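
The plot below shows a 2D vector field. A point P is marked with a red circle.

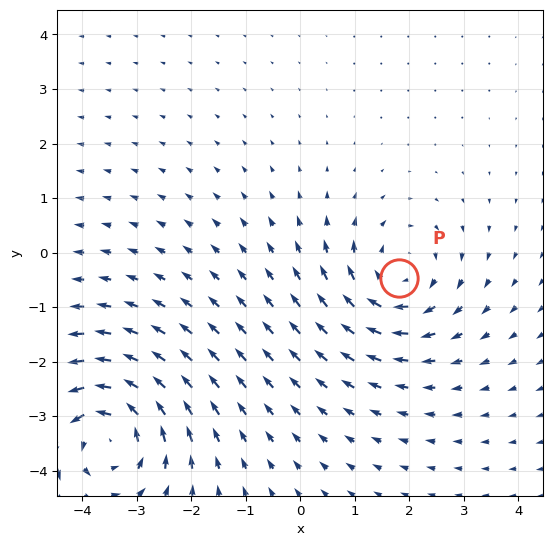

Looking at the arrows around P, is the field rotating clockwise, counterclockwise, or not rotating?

clockwise

Near P at (1.8, -0.5) the arrows circulate clockwise. The curl (z-component) there is about -4; negative curl means clockwise rotation.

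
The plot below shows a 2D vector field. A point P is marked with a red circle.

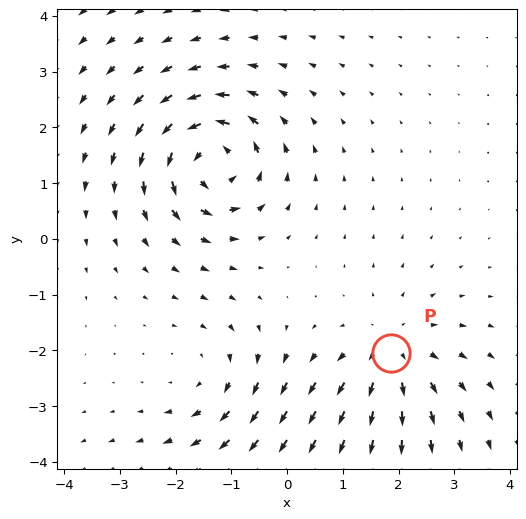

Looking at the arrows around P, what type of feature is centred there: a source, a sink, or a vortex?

source

At P (1.9, -2.1) the arrows spread outward. Divergence about +4, curl ≈0 — positive divergence with near-zero curl is a source.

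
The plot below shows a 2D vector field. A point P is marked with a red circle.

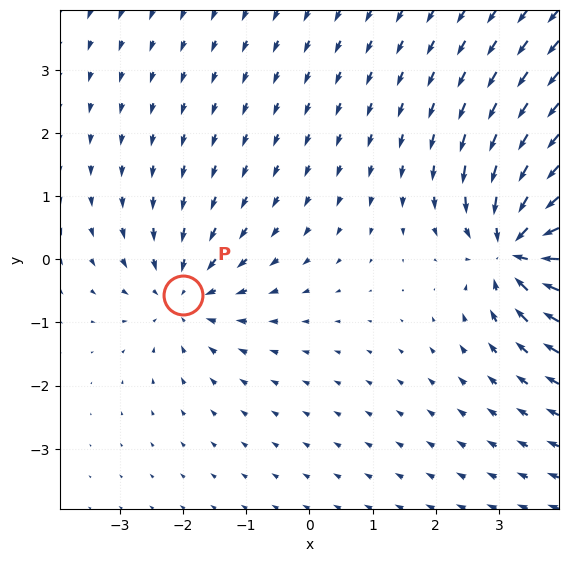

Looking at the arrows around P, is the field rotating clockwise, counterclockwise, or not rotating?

Near P at (-2.0, -0.6) the arrows show no circulation. The curl there is ≈0.

not rotating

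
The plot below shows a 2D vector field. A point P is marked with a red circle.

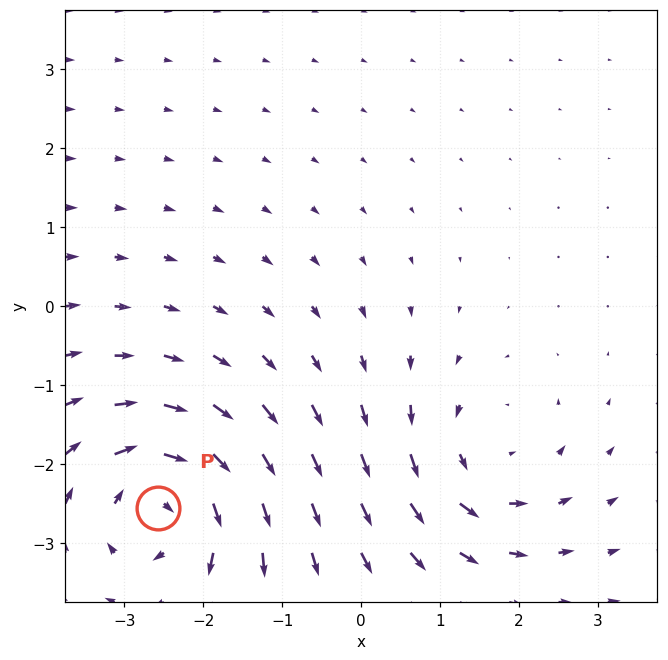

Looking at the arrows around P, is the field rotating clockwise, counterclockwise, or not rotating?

clockwise

Near P at (-2.6, -2.6) the arrows circulate clockwise. The curl (z-component) there is about -5; negative curl means clockwise rotation.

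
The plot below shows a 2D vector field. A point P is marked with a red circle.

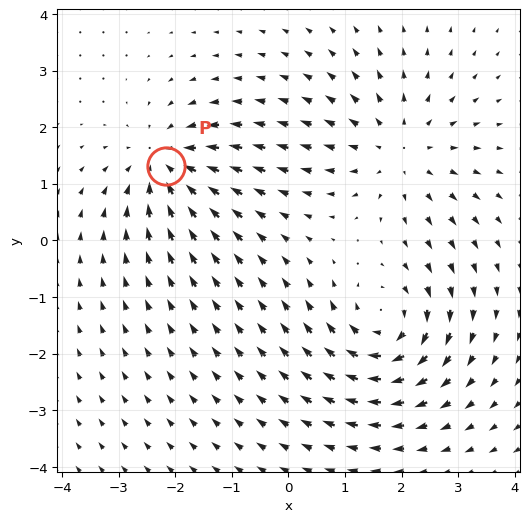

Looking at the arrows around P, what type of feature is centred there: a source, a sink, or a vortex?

At P (-2.2, 1.3) the arrows converge inward. Divergence about -4, curl ≈0 — negative divergence with near-zero curl is a sink.

sink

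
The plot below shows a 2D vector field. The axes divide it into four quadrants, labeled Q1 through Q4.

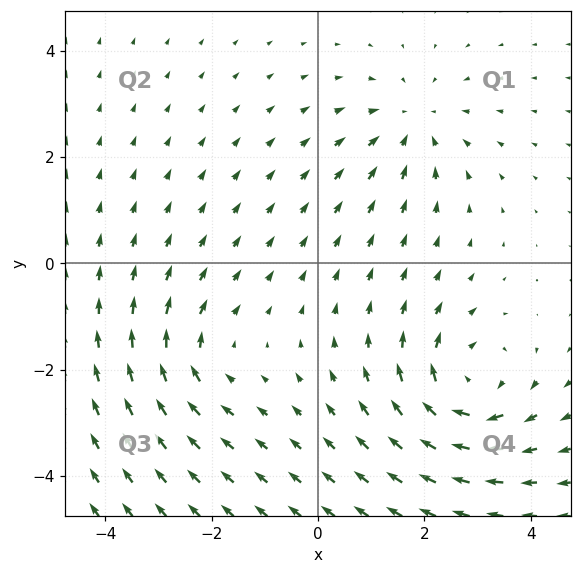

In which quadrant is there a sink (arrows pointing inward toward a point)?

Q1

The sink sits at approximately (1.8, 2.6), which lies in quadrant Q1. The divergence there is about -3, negative as expected for a sink.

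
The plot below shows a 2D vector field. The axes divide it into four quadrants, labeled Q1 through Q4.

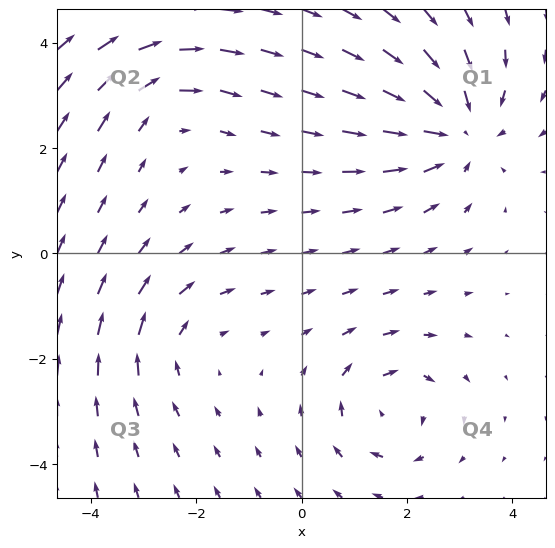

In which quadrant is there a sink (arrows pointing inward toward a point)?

The sink sits at approximately (2.9, 2.4), which lies in quadrant Q1. The divergence there is about -4, negative as expected for a sink.

Q1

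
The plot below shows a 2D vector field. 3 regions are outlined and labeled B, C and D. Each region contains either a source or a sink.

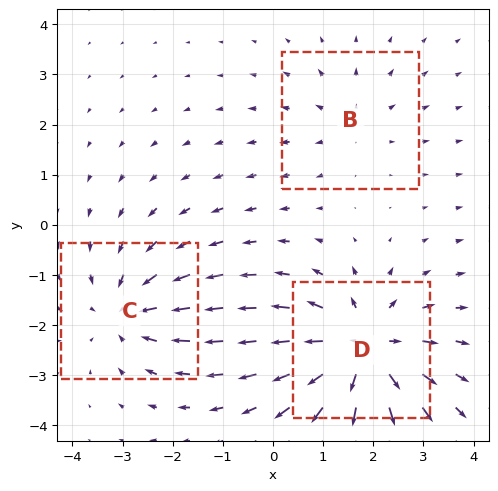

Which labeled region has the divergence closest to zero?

Divergence at each region's feature centre — B: about +2, C: about -3, D: about +5. Region B is closest to zero.

B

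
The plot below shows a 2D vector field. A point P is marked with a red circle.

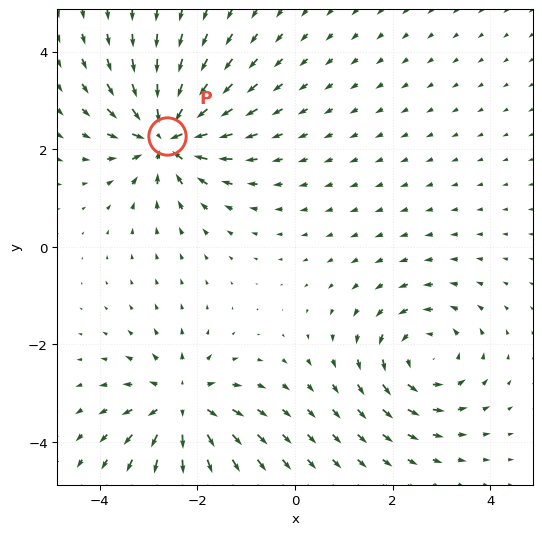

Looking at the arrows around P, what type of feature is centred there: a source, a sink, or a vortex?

sink

At P (-2.6, 2.3) the arrows converge inward. Divergence about -7, curl ≈0 — negative divergence with near-zero curl is a sink.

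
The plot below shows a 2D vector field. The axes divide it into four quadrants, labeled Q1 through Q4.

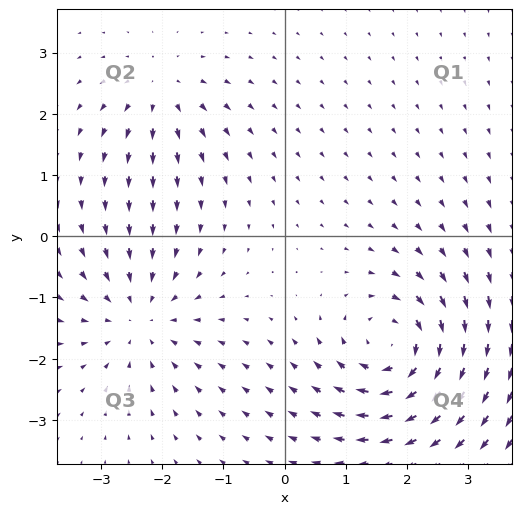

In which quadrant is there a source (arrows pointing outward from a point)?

The source sits at approximately (-2.0, 2.4), which lies in quadrant Q2. The divergence there is about +3, positive as expected for a source.

Q2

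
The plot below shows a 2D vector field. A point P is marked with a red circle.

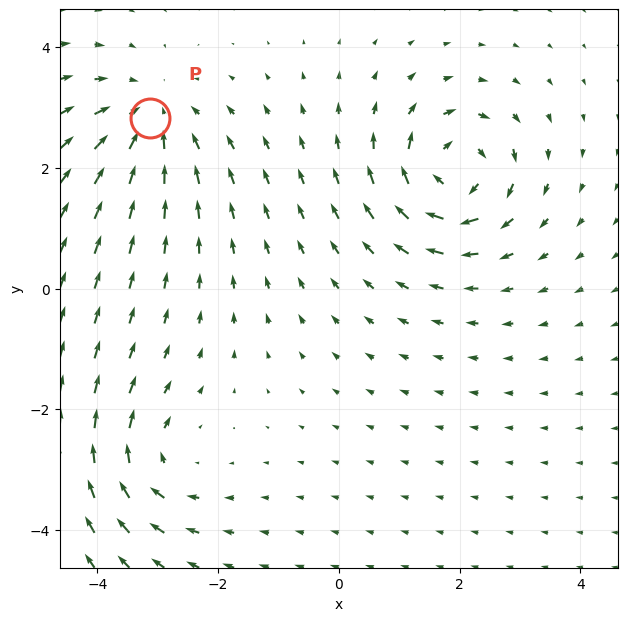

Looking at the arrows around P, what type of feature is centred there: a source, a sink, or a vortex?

At P (-3.1, 2.8) the arrows converge inward. Divergence about -4, curl ≈0 — negative divergence with near-zero curl is a sink.

sink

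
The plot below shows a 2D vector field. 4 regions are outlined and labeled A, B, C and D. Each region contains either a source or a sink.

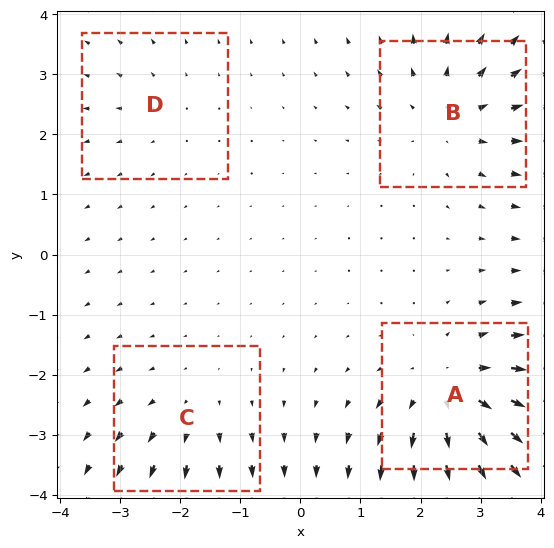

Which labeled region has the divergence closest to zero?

D

Divergence at each region's feature centre — A: about +6, B: about +4, C: about +3, D: about +2. Region D is closest to zero.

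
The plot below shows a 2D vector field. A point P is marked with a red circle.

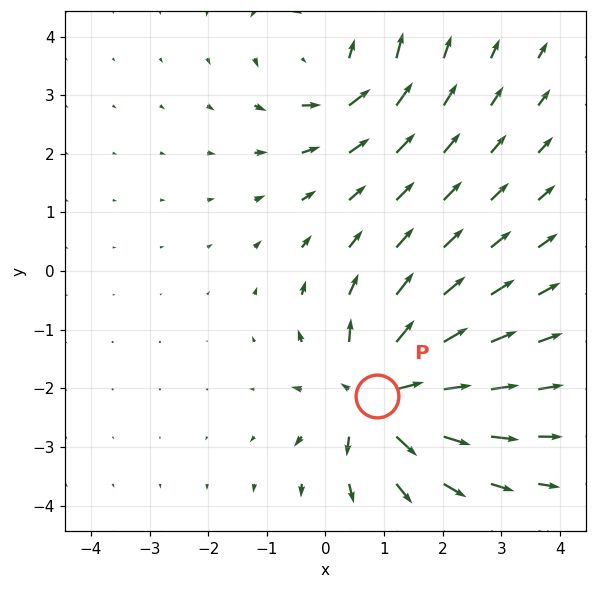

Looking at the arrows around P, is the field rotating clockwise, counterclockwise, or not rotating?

not rotating

Near P at (0.9, -2.1) the arrows show no circulation. The curl there is ≈0.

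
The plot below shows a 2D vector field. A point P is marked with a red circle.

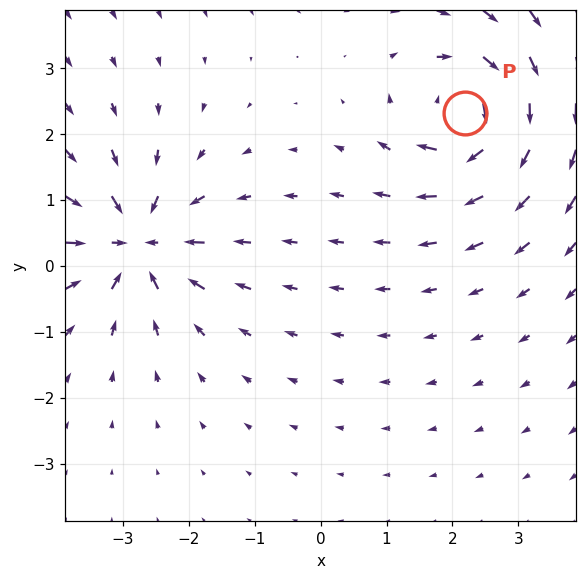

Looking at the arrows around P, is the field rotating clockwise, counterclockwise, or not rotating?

Near P at (2.2, 2.3) the arrows circulate clockwise. The curl (z-component) there is about -6; negative curl means clockwise rotation.

clockwise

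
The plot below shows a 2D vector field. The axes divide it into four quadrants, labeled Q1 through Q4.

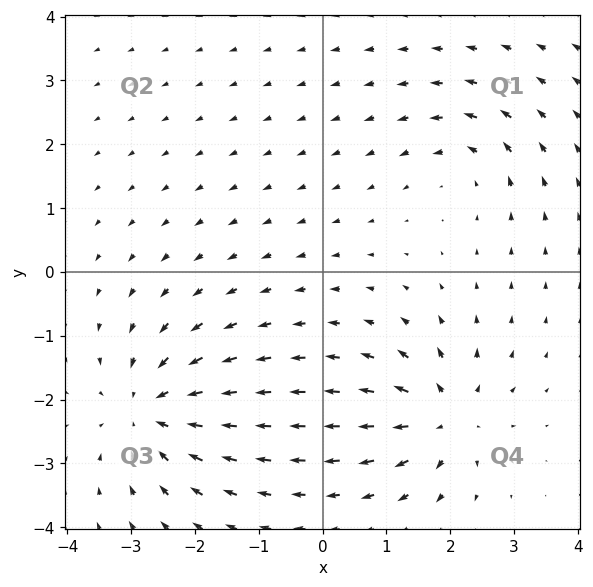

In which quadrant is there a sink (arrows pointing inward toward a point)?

Q3

The sink sits at approximately (-2.7, -2.2), which lies in quadrant Q3. The divergence there is about -5, negative as expected for a sink.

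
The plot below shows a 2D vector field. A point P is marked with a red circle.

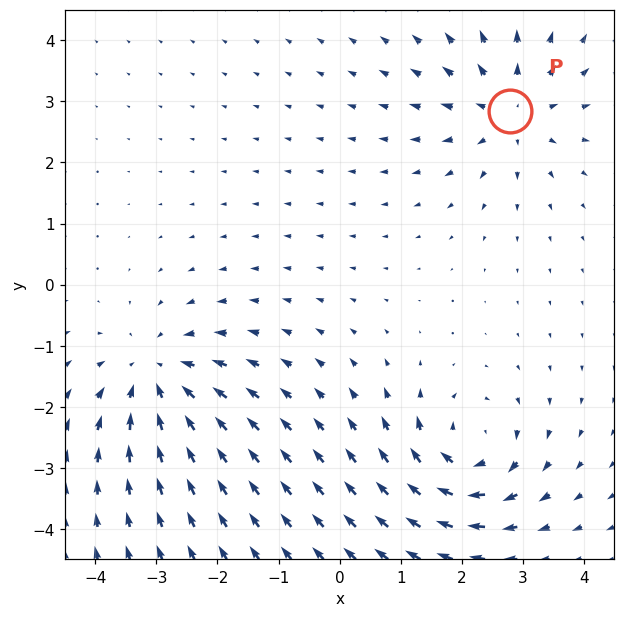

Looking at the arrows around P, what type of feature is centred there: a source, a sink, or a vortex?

source

At P (2.8, 2.8) the arrows spread outward. Divergence about +5, curl ≈0 — positive divergence with near-zero curl is a source.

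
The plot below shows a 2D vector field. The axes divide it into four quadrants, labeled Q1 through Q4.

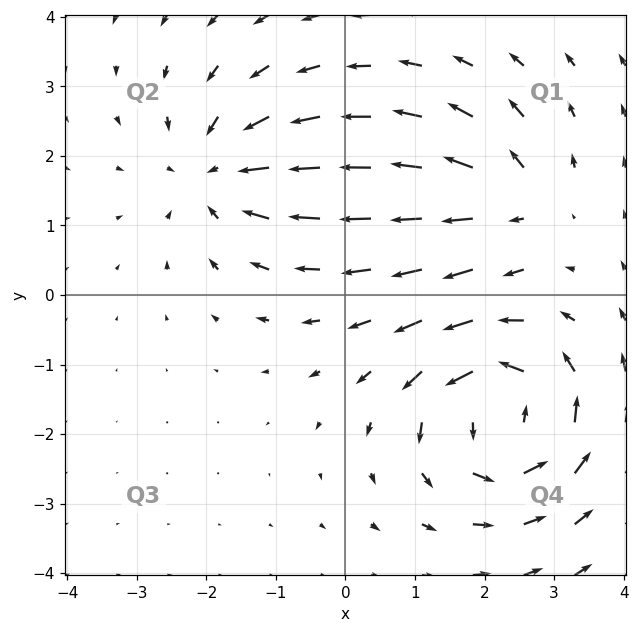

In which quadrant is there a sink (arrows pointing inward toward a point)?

Q2

The sink sits at approximately (-1.8, 1.8), which lies in quadrant Q2. The divergence there is about -4, negative as expected for a sink.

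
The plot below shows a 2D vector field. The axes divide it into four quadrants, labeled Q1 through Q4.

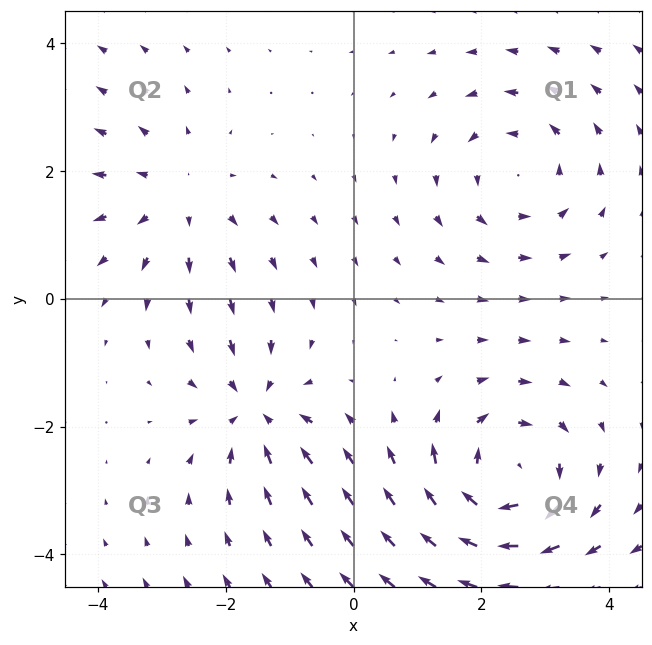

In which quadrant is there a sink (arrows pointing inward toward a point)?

The sink sits at approximately (-1.5, -1.8), which lies in quadrant Q3. The divergence there is about -4, negative as expected for a sink.

Q3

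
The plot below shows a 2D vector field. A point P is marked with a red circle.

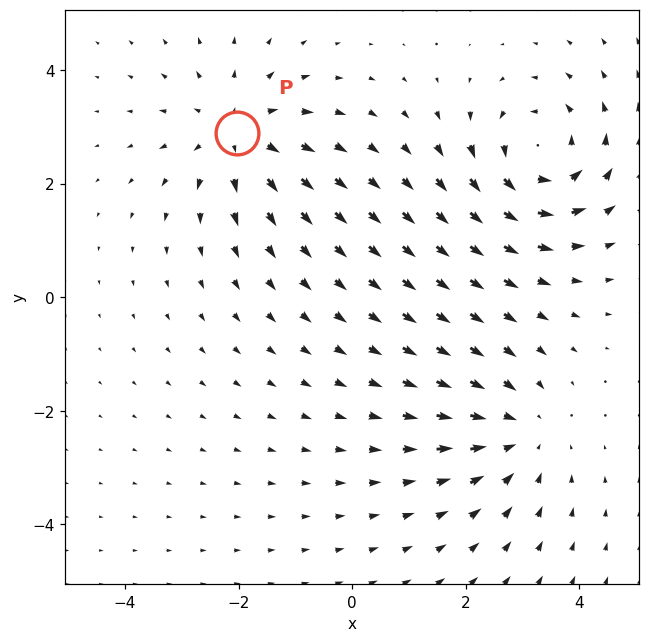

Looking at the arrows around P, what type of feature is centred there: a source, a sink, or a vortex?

At P (-2.0, 2.9) the arrows spread outward. Divergence about +4, curl ≈0 — positive divergence with near-zero curl is a source.

source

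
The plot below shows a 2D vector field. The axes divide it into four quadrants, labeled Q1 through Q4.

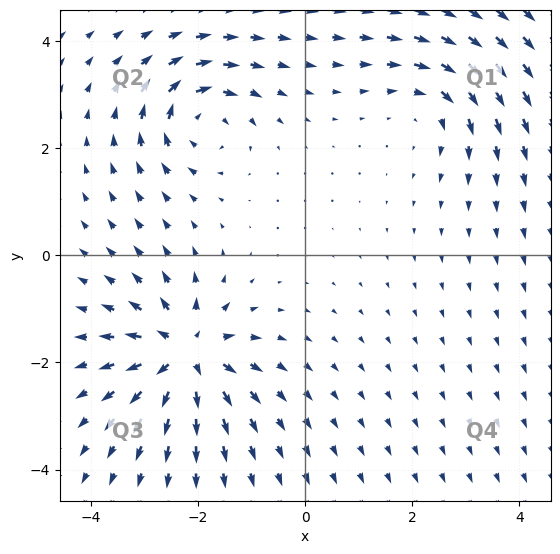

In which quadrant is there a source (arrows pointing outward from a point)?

The source sits at approximately (-2.2, -1.8), which lies in quadrant Q3. The divergence there is about +6, positive as expected for a source.

Q3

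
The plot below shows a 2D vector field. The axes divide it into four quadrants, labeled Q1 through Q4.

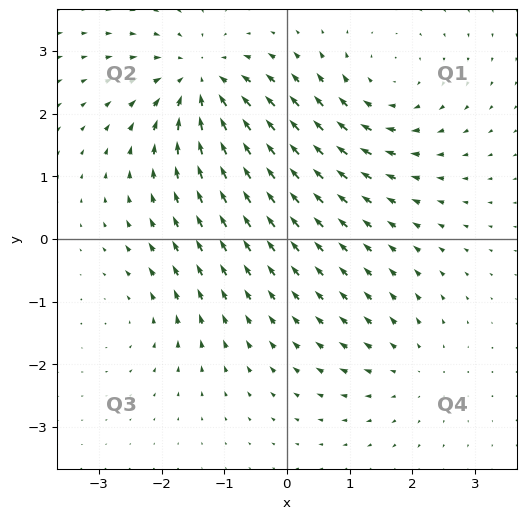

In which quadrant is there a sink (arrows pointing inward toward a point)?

Q2

The sink sits at approximately (-1.4, 2.5), which lies in quadrant Q2. The divergence there is about -6, negative as expected for a sink.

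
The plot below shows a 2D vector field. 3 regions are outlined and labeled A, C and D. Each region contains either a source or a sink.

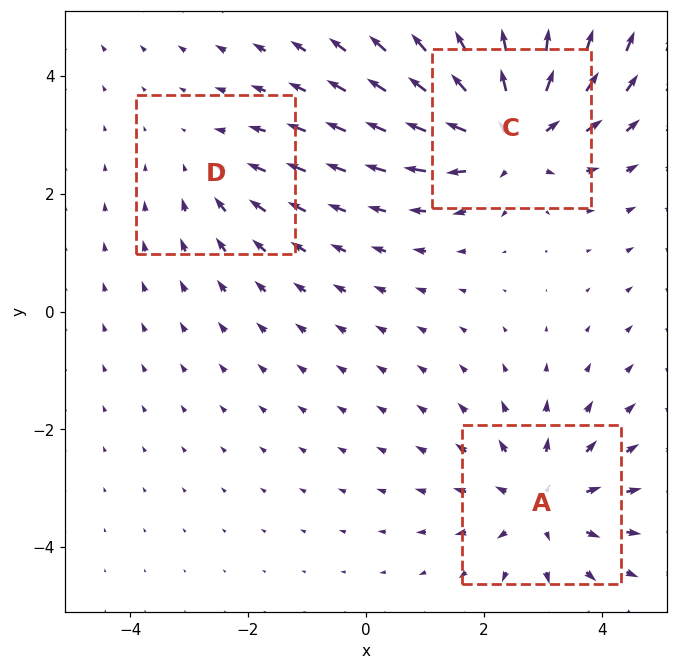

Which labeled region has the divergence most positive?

Divergence at each region's feature centre — A: about +3, C: about +5, D: about -2. Region C is most positive.

C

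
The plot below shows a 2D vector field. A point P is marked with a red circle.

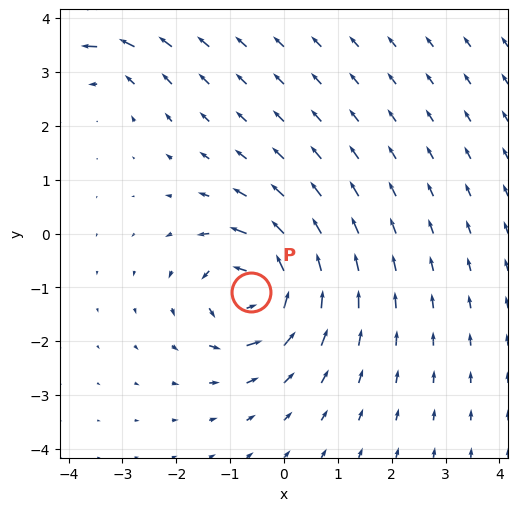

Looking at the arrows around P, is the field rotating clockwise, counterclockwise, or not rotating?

counterclockwise

Near P at (-0.6, -1.1) the arrows circulate counterclockwise. The curl (z-component) there is about +6; positive curl means counterclockwise rotation.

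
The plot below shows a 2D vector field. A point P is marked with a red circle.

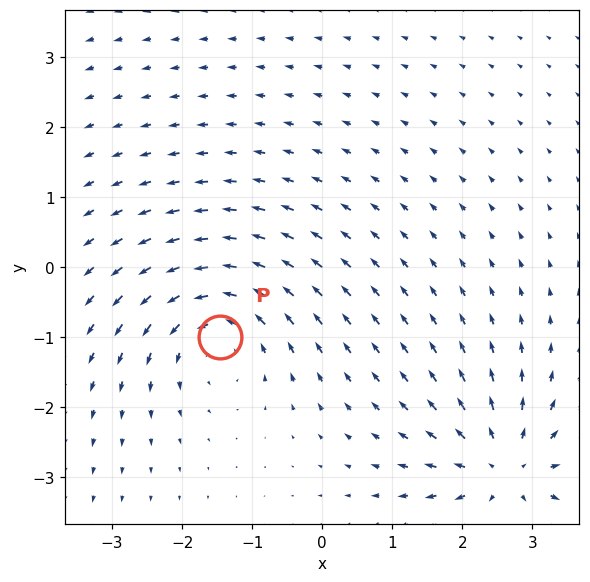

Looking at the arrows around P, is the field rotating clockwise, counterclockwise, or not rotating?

counterclockwise

Near P at (-1.5, -1.0) the arrows circulate counterclockwise. The curl (z-component) there is about +4; positive curl means counterclockwise rotation.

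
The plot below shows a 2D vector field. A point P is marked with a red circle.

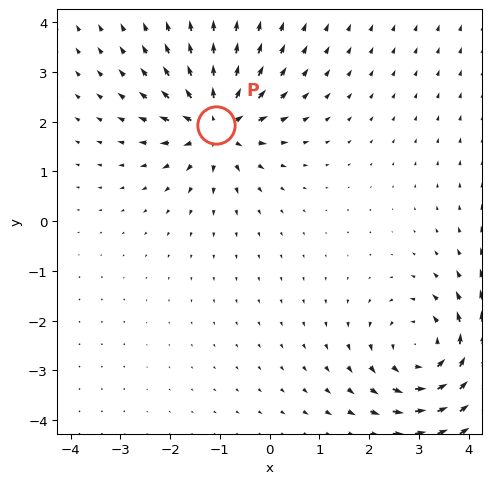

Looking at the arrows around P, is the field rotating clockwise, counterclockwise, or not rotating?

not rotating

Near P at (-1.1, 1.9) the arrows show no circulation. The curl there is ≈0.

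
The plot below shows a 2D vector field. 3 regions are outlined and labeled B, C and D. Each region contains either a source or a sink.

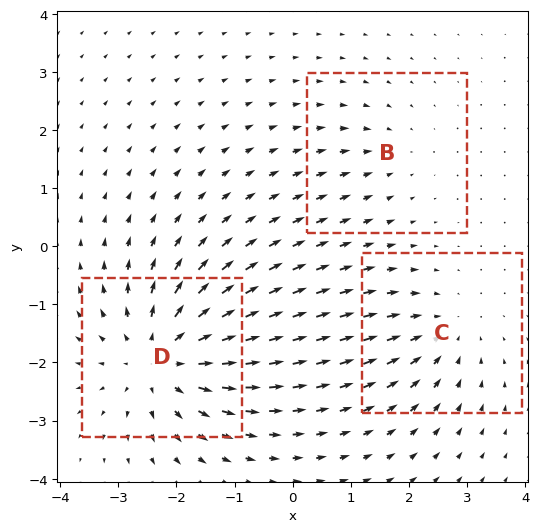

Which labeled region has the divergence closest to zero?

Divergence at each region's feature centre — B: about -2, C: about -3, D: about +5. Region B is closest to zero.

B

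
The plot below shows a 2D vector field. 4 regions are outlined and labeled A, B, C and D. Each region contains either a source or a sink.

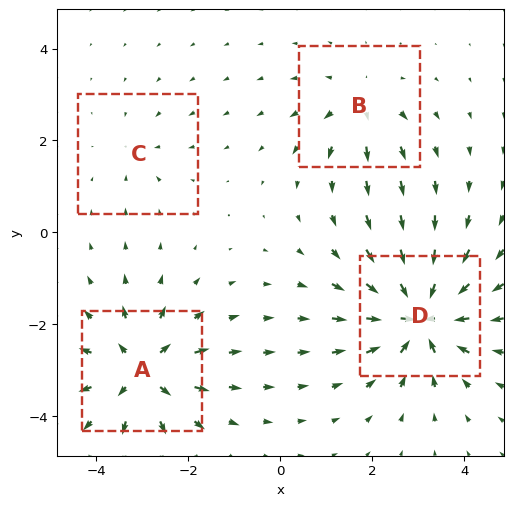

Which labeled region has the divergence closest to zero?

C

Divergence at each region's feature centre — A: about +6, B: about +4, C: about -2, D: about -8. Region C is closest to zero.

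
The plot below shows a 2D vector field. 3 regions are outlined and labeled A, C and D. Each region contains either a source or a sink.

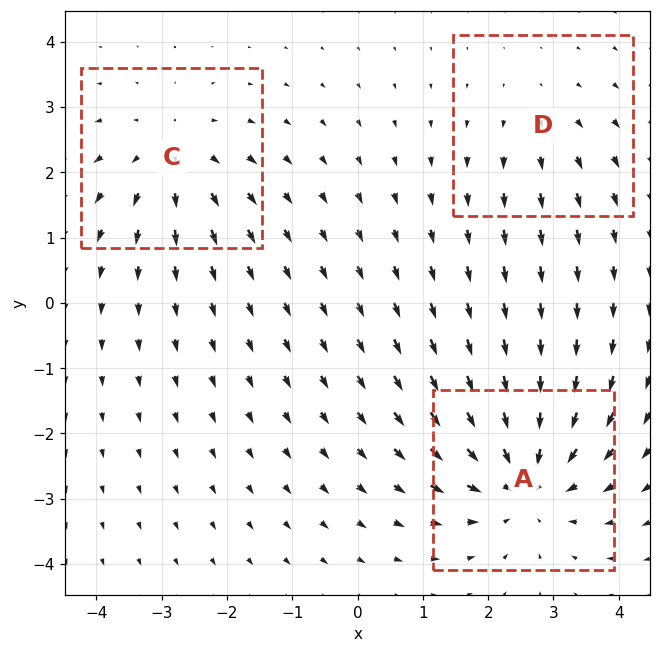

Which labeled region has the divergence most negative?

Divergence at each region's feature centre — A: about -4, C: about +3, D: about +2. Region A is most negative.

A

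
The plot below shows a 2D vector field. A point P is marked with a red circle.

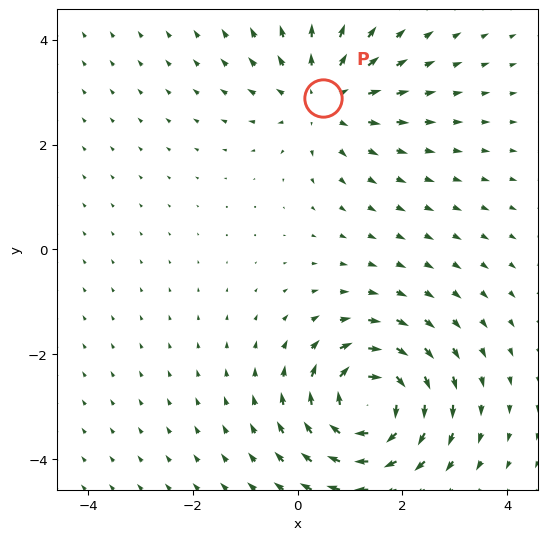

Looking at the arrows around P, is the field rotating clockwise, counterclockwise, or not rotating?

not rotating

Near P at (0.5, 2.9) the arrows show no circulation. The curl there is ≈0.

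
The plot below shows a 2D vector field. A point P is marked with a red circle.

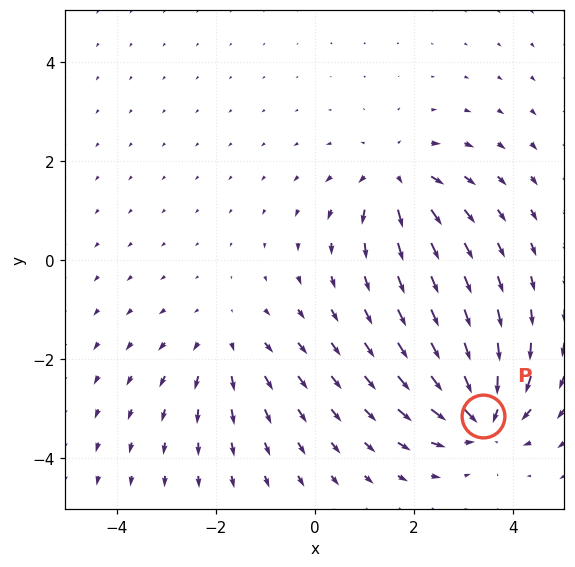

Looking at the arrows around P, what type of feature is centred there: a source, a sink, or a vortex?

sink

At P (3.4, -3.2) the arrows converge inward. Divergence about -6, curl ≈0 — negative divergence with near-zero curl is a sink.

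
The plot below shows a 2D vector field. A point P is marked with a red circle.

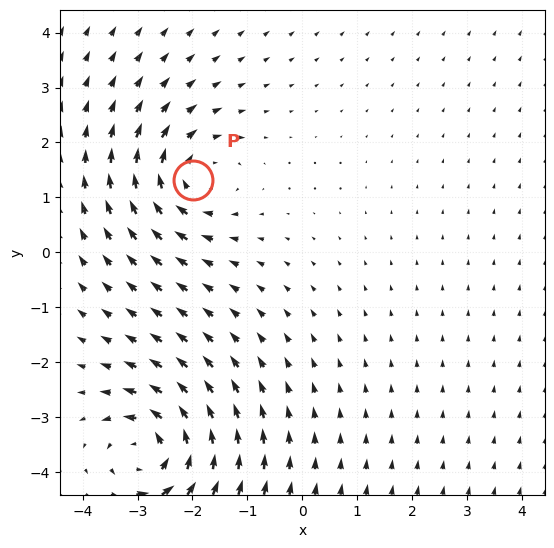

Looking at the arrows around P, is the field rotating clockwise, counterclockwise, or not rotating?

Near P at (-2.0, 1.3) the arrows circulate clockwise. The curl (z-component) there is about -4; negative curl means clockwise rotation.

clockwise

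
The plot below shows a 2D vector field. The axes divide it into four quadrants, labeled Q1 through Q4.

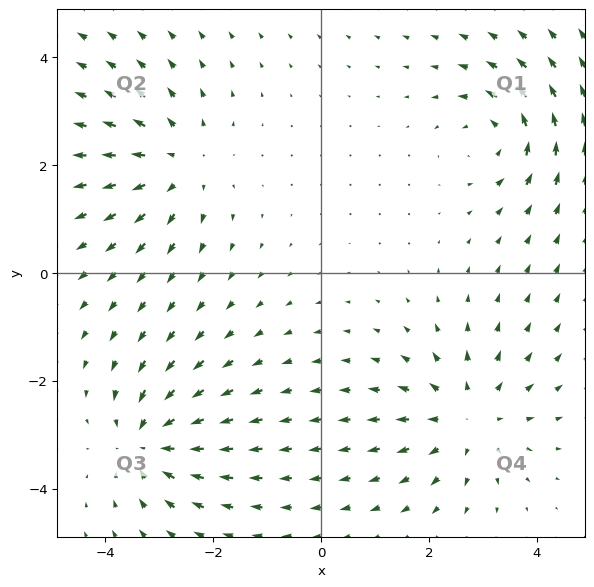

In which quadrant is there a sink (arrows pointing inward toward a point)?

Q3

The sink sits at approximately (-3.2, -3.1), which lies in quadrant Q3. The divergence there is about -5, negative as expected for a sink.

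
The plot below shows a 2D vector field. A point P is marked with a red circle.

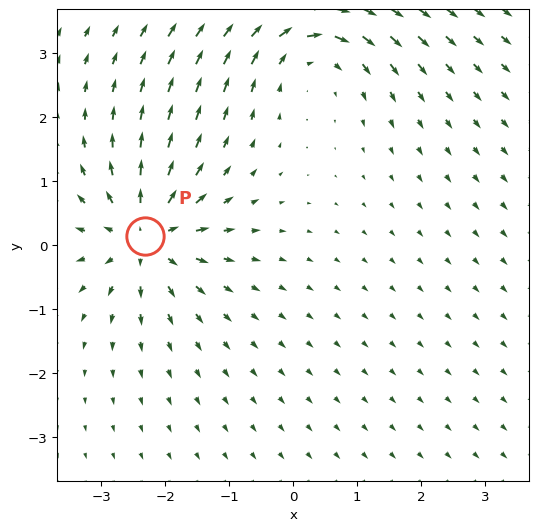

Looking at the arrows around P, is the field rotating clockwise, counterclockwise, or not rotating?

not rotating

Near P at (-2.3, 0.1) the arrows show no circulation. The curl there is ≈0.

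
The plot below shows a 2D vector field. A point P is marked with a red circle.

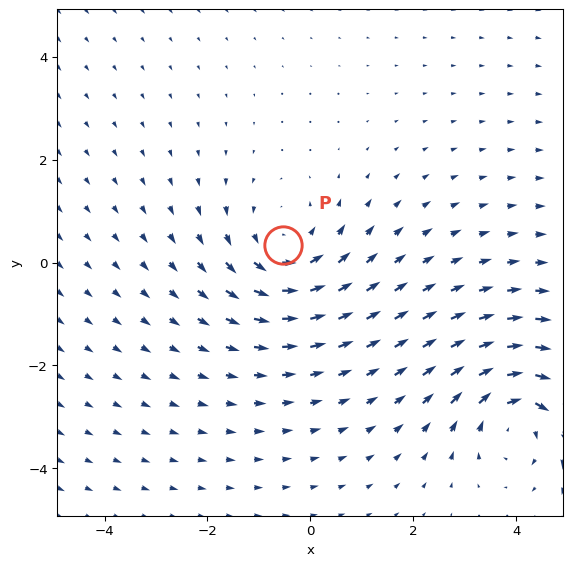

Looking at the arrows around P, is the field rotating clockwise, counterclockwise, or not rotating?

counterclockwise

Near P at (-0.5, 0.3) the arrows circulate counterclockwise. The curl (z-component) there is about +3; positive curl means counterclockwise rotation.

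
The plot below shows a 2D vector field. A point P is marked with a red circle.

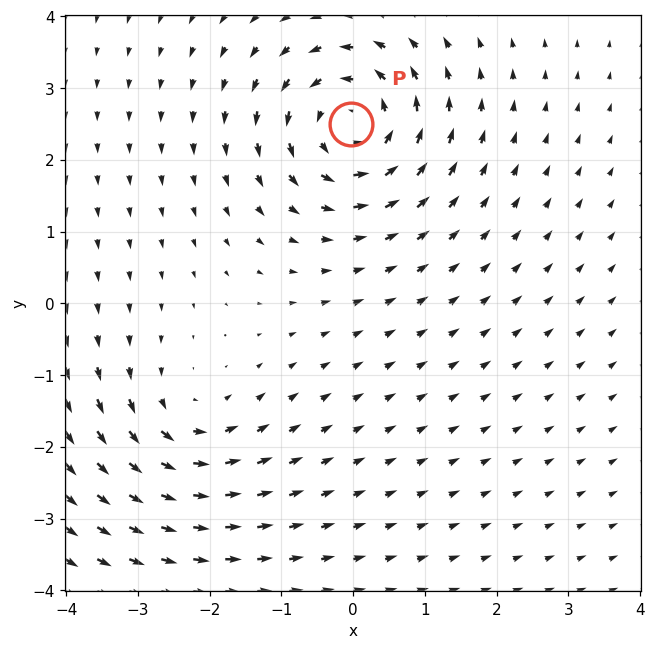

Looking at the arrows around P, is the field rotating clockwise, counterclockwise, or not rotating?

Near P at (-0.0, 2.5) the arrows circulate counterclockwise. The curl (z-component) there is about +5; positive curl means counterclockwise rotation.

counterclockwise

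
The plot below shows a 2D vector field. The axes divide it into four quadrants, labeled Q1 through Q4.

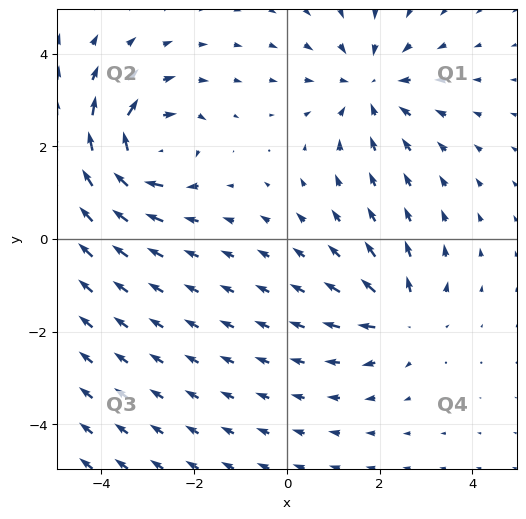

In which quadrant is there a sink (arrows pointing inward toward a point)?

Q1

The sink sits at approximately (1.8, 3.3), which lies in quadrant Q1. The divergence there is about -3, negative as expected for a sink.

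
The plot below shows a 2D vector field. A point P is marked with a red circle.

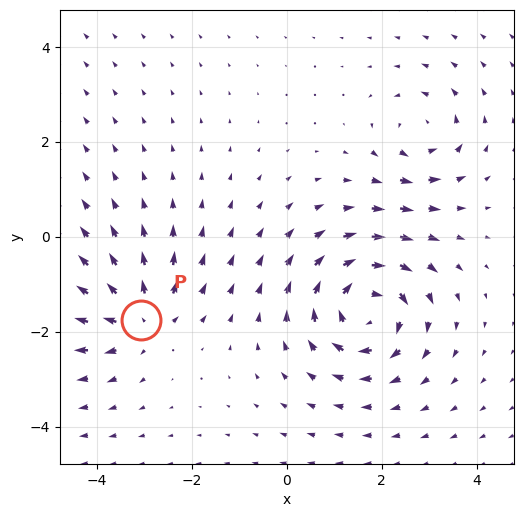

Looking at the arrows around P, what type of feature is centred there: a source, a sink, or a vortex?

At P (-3.1, -1.7) the arrows spread outward. Divergence about +5, curl ≈0 — positive divergence with near-zero curl is a source.

source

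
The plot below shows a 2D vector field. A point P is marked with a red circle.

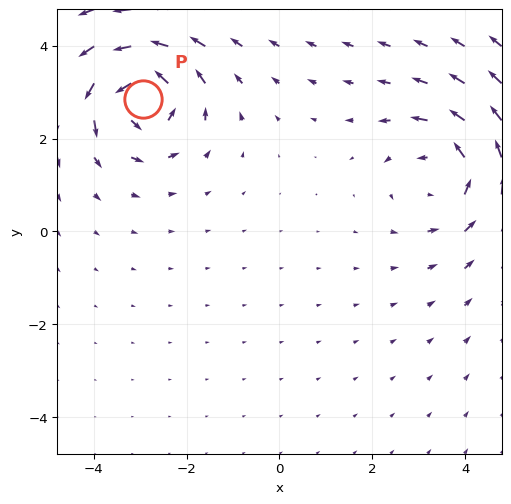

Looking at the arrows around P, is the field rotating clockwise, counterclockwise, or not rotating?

Near P at (-2.9, 2.9) the arrows circulate counterclockwise. The curl (z-component) there is about +7; positive curl means counterclockwise rotation.

counterclockwise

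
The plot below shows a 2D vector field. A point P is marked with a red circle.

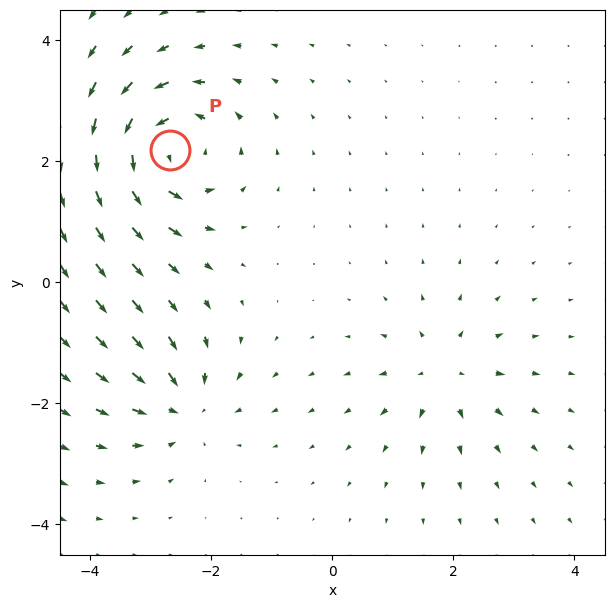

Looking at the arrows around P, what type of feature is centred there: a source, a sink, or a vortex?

At P (-2.7, 2.2) the arrows circulate counterclockwise. Divergence ≈0, curl about +6 — near-zero divergence with nonzero curl is a vortex.

vortex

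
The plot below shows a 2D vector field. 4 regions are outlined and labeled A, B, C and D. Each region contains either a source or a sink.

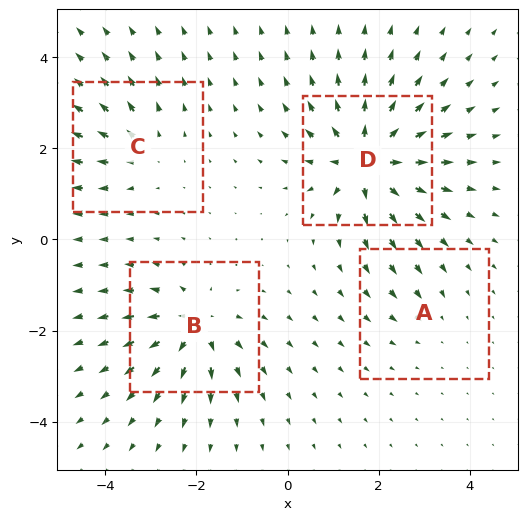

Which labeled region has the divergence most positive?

D

Divergence at each region's feature centre — A: about -2, B: about +6, C: about +4, D: about +9. Region D is most positive.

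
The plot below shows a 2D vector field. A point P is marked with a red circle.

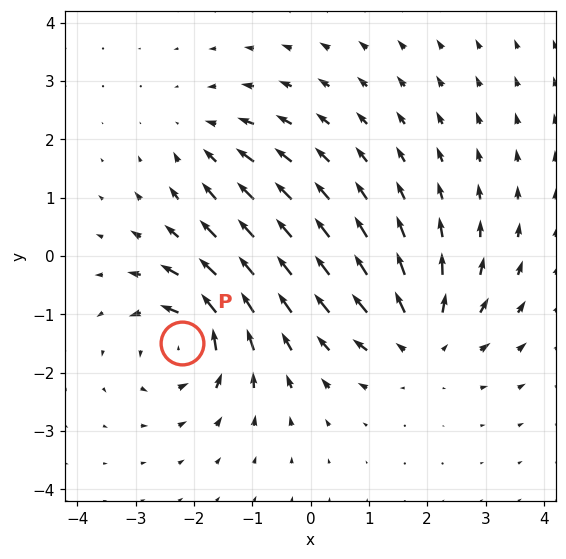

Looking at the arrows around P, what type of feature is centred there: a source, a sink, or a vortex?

vortex

At P (-2.2, -1.5) the arrows circulate counterclockwise. Divergence ≈0, curl about +6 — near-zero divergence with nonzero curl is a vortex.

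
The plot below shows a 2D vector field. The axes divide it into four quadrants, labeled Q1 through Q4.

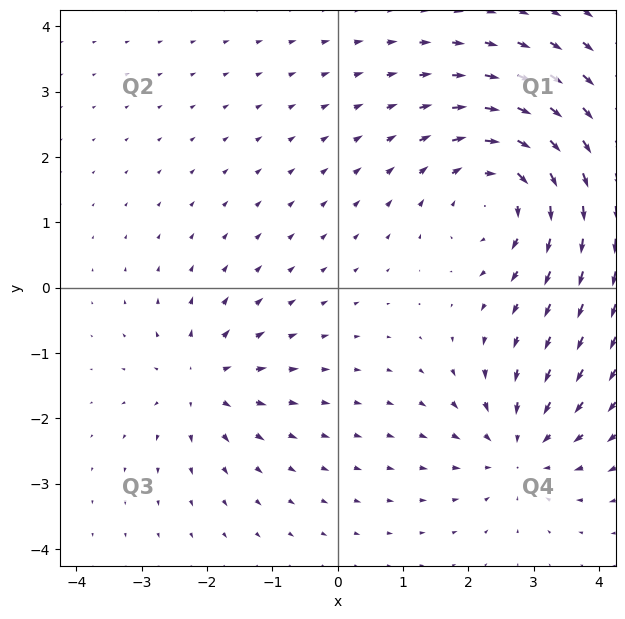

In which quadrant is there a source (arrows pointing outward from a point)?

Q3

The source sits at approximately (-2.1, -1.4), which lies in quadrant Q3. The divergence there is about +3, positive as expected for a source.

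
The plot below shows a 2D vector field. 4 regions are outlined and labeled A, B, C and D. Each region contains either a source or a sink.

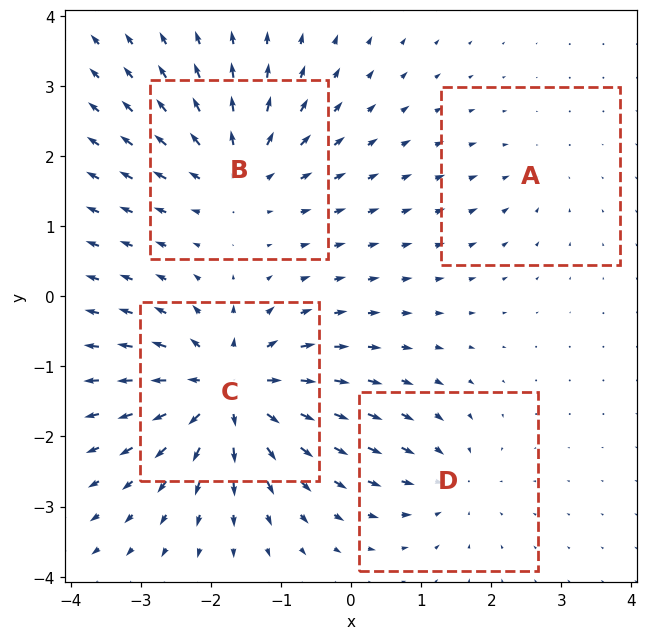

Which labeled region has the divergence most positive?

C

Divergence at each region's feature centre — A: about -2, B: about +6, C: about +8, D: about -4. Region C is most positive.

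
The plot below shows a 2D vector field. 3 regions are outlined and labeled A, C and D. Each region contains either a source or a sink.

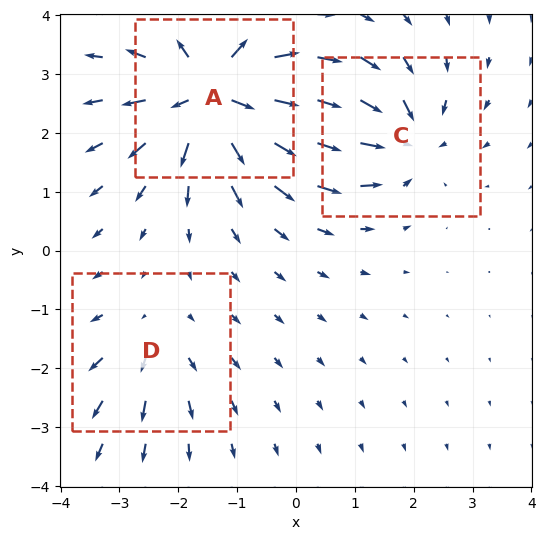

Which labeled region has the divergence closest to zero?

D

Divergence at each region's feature centre — A: about +6, C: about -4, D: about +2. Region D is closest to zero.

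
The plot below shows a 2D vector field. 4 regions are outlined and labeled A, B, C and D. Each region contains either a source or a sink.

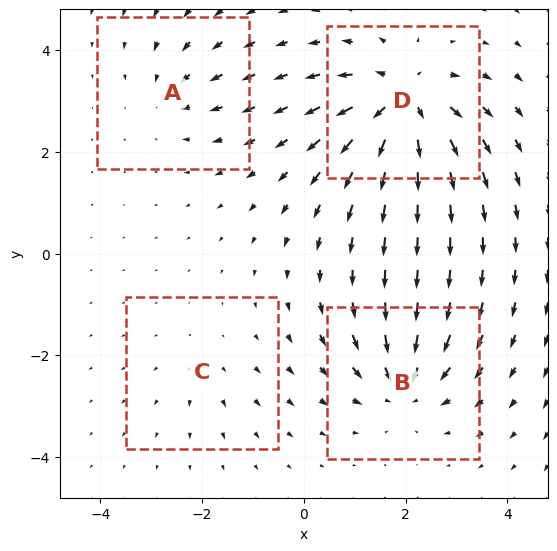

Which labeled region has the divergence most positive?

Divergence at each region's feature centre — A: about -3, B: about -6, C: about +2, D: about +8. Region D is most positive.

D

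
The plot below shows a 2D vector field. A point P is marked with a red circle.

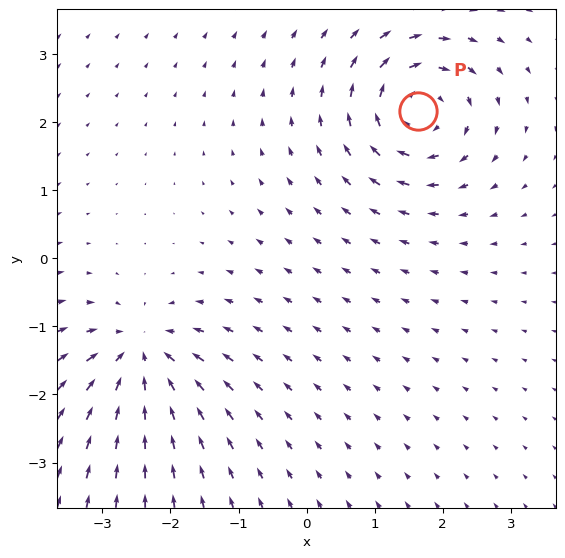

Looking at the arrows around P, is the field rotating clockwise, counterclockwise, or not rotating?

Near P at (1.6, 2.2) the arrows circulate clockwise. The curl (z-component) there is about -6; negative curl means clockwise rotation.

clockwise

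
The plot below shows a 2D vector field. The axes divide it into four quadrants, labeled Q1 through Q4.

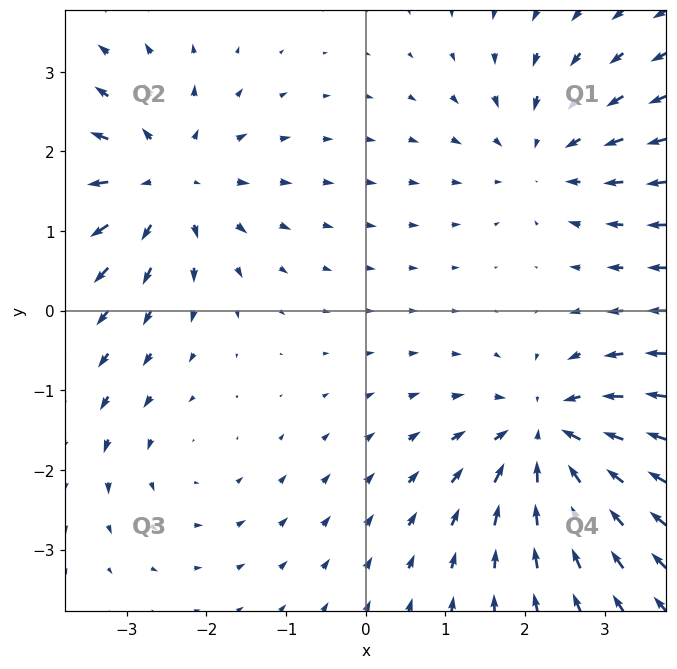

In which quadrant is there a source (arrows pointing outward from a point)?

Q2

The source sits at approximately (-2.5, 1.6), which lies in quadrant Q2. The divergence there is about +5, positive as expected for a source.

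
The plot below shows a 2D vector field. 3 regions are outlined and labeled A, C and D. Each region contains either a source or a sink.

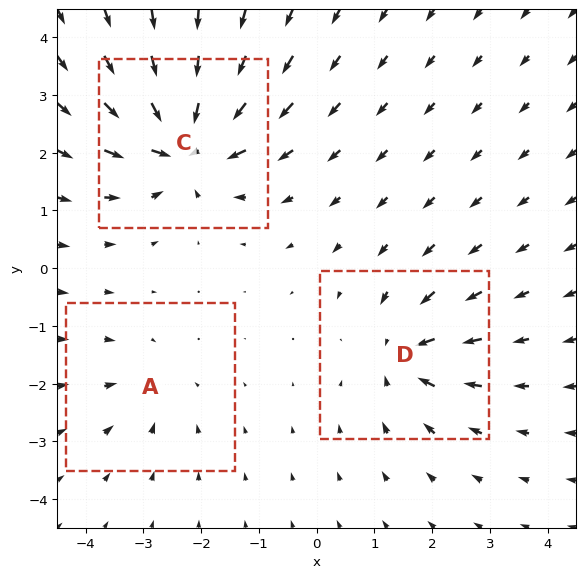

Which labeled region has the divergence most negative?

C

Divergence at each region's feature centre — A: about -3, C: about -7, D: about -4. Region C is most negative.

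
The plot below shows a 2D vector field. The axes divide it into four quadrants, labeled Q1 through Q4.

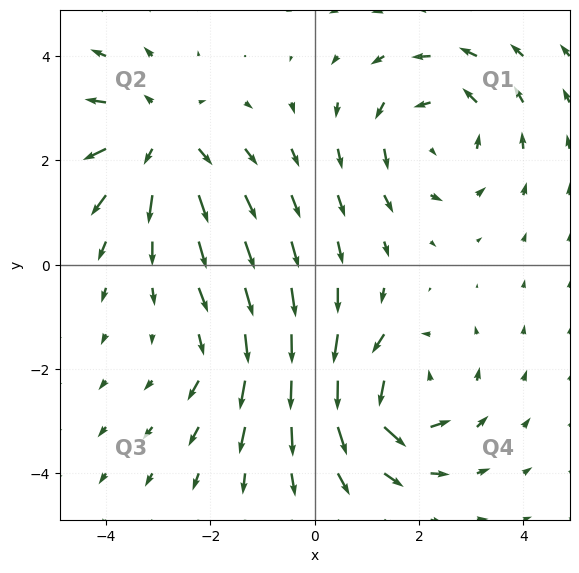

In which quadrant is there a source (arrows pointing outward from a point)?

Q2

The source sits at approximately (-3.0, 2.4), which lies in quadrant Q2. The divergence there is about +4, positive as expected for a source.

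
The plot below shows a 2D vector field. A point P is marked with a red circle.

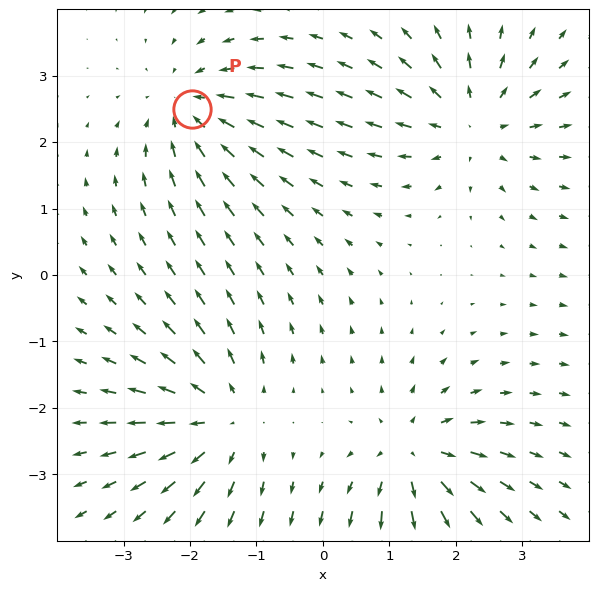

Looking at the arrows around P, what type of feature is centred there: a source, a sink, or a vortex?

sink

At P (-2.0, 2.5) the arrows converge inward. Divergence about -5, curl ≈0 — negative divergence with near-zero curl is a sink.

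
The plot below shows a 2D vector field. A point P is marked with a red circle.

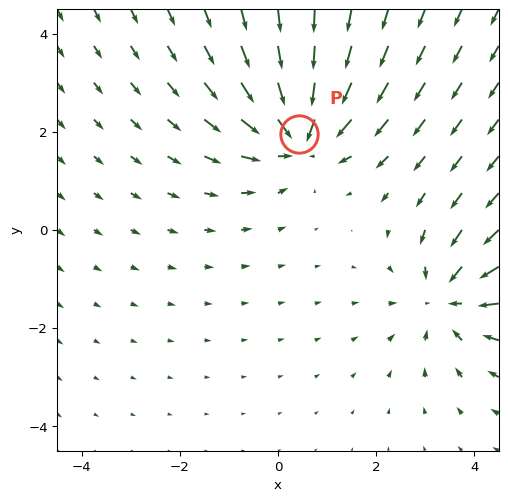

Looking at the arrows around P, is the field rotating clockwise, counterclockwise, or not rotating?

not rotating

Near P at (0.4, 2.0) the arrows show no circulation. The curl there is ≈0.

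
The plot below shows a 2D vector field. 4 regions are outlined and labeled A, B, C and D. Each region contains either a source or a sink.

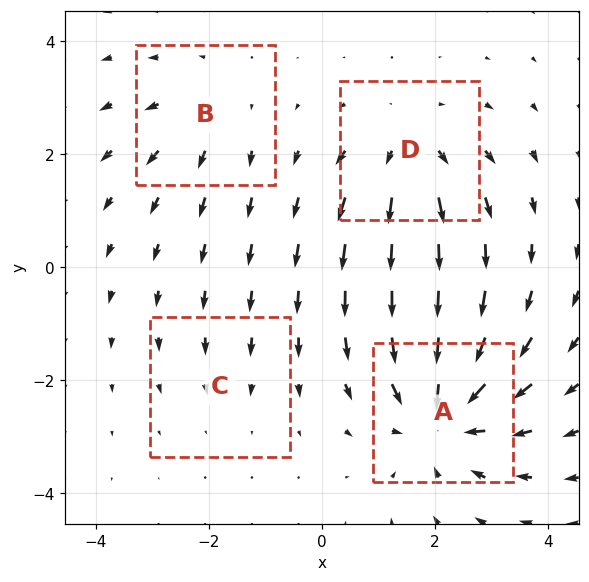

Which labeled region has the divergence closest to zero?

Divergence at each region's feature centre — A: about -6, B: about +3, C: about -2, D: about +4. Region C is closest to zero.

C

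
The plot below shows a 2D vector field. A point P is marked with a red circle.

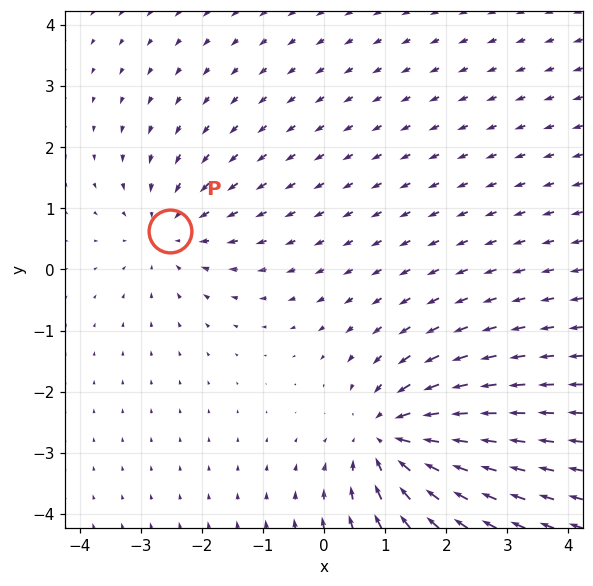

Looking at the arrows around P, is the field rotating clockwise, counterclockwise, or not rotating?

Near P at (-2.5, 0.6) the arrows show no circulation. The curl there is ≈0.

not rotating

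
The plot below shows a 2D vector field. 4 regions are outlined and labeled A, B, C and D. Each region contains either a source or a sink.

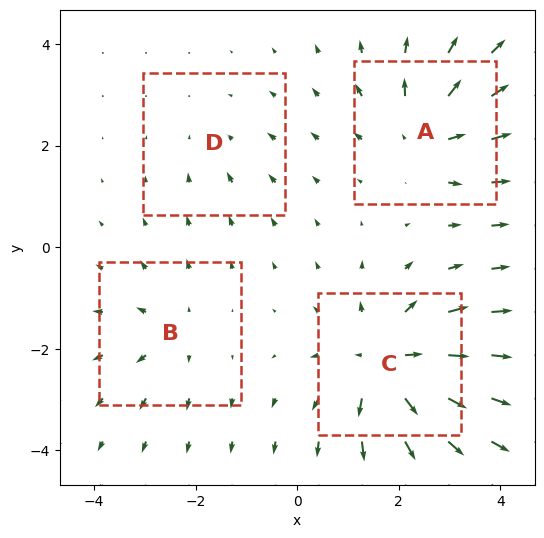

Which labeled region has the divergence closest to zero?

Divergence at each region's feature centre — A: about +5, B: about +3, C: about +7, D: about -2. Region D is closest to zero.

D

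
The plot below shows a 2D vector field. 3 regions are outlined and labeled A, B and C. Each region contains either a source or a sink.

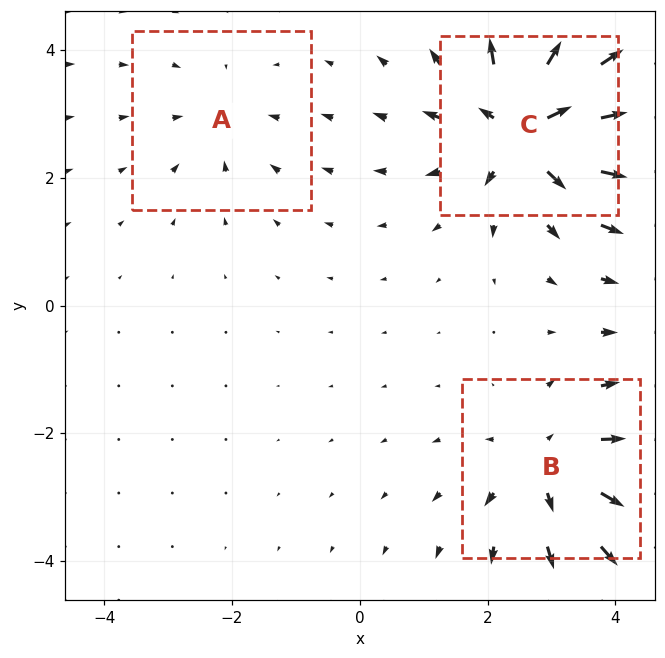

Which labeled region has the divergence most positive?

C

Divergence at each region's feature centre — A: about -2, B: about +4, C: about +5. Region C is most positive.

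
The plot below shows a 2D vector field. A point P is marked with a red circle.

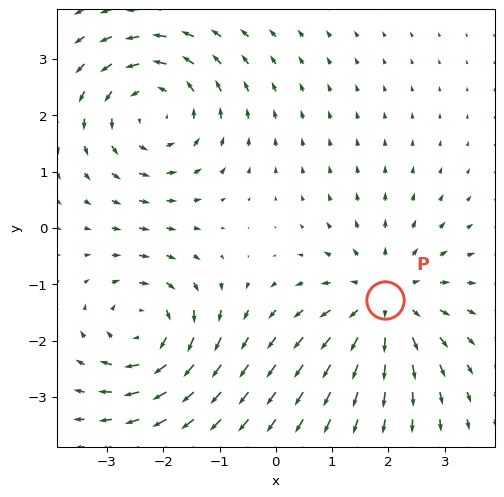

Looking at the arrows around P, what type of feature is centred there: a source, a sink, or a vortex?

source

At P (1.9, -1.3) the arrows spread outward. Divergence about +4, curl ≈0 — positive divergence with near-zero curl is a source.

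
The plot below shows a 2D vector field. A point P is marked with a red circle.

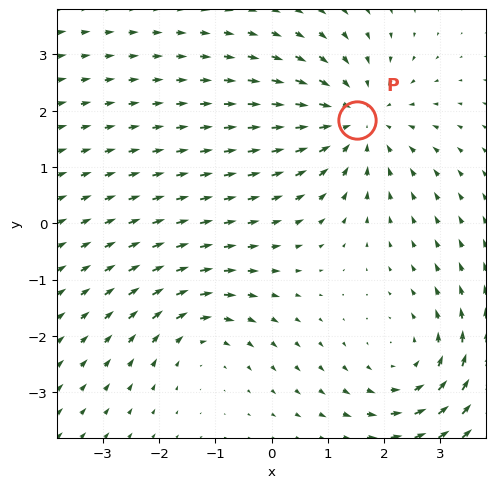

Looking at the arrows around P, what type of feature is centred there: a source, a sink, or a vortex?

sink

At P (1.5, 1.8) the arrows converge inward. Divergence about -4, curl ≈0 — negative divergence with near-zero curl is a sink.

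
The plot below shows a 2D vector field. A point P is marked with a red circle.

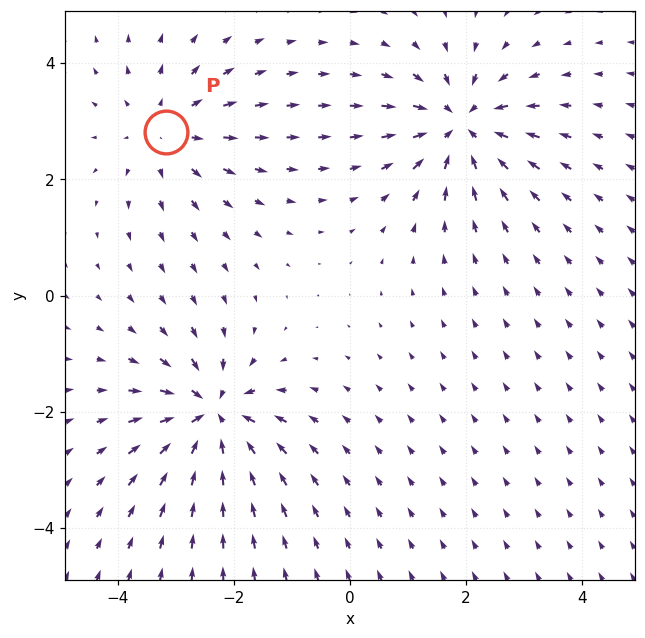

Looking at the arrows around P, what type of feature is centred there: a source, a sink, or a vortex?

source

At P (-3.2, 2.8) the arrows spread outward. Divergence about +4, curl ≈0 — positive divergence with near-zero curl is a source.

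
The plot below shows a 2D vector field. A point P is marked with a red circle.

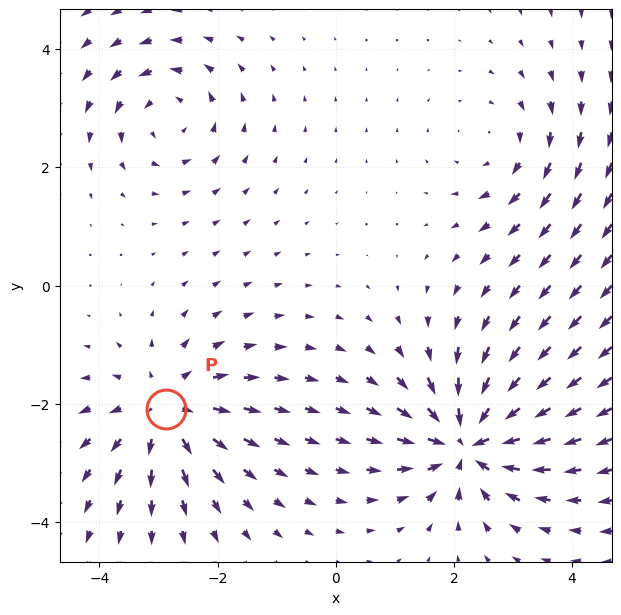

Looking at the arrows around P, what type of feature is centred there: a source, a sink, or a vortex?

source

At P (-2.9, -2.1) the arrows spread outward. Divergence about +4, curl ≈0 — positive divergence with near-zero curl is a source.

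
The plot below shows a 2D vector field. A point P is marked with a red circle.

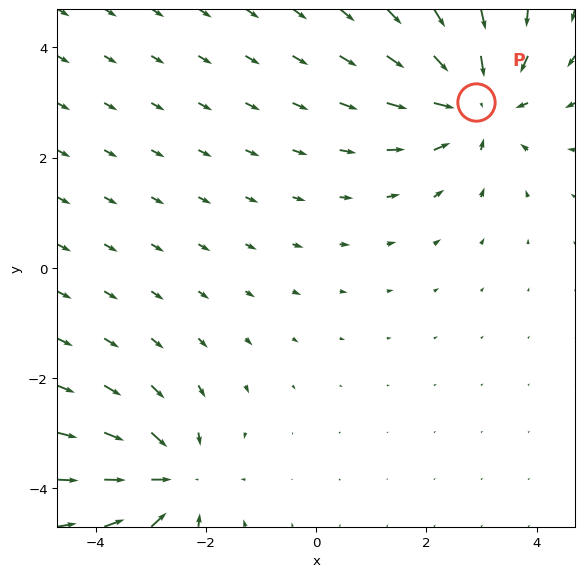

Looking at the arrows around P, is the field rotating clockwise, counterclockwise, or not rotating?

Near P at (2.9, 3.0) the arrows show no circulation. The curl there is ≈0.

not rotating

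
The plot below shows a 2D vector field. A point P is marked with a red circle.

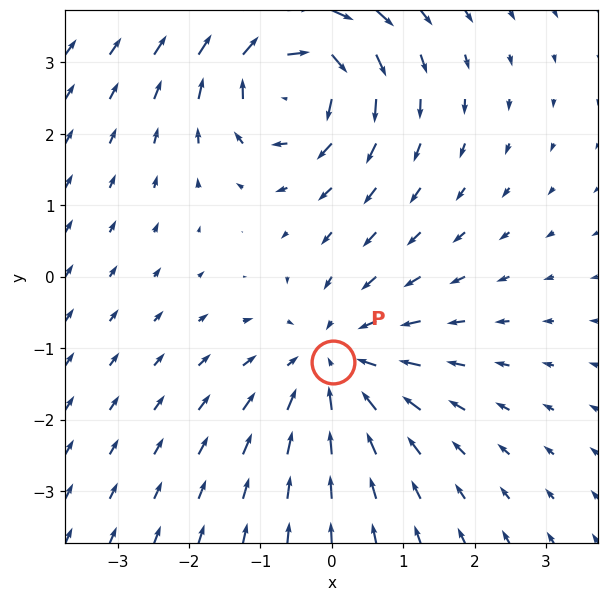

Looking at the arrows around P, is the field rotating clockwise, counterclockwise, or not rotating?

Near P at (0.0, -1.2) the arrows show no circulation. The curl there is ≈0.

not rotating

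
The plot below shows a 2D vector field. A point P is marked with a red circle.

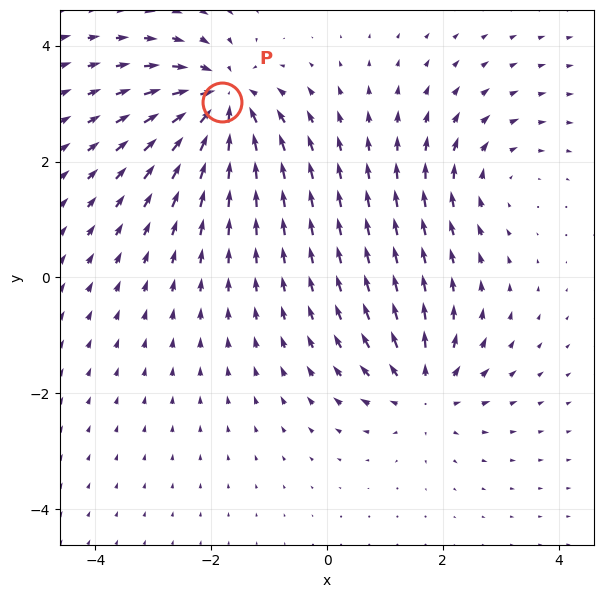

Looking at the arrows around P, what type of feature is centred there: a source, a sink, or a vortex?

At P (-1.8, 3.0) the arrows converge inward. Divergence about -6, curl ≈0 — negative divergence with near-zero curl is a sink.

sink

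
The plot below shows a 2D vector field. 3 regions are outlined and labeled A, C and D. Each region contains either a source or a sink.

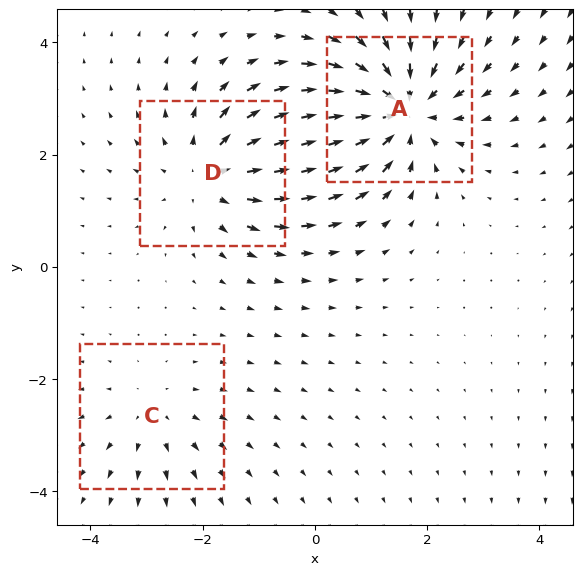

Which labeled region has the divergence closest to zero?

C

Divergence at each region's feature centre — A: about -5, C: about +2, D: about +3. Region C is closest to zero.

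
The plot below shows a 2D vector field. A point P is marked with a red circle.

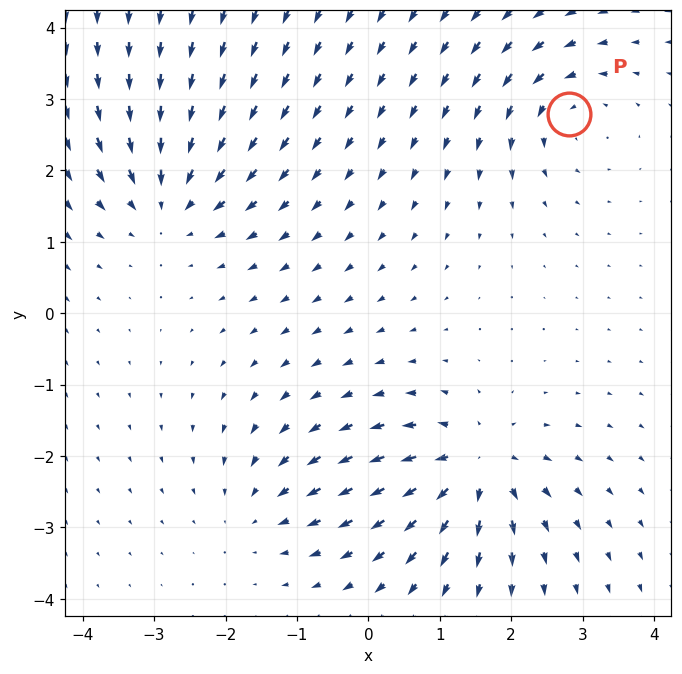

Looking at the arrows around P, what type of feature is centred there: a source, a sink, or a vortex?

vortex

At P (2.8, 2.8) the arrows circulate counterclockwise. Divergence ≈0, curl about +4 — near-zero divergence with nonzero curl is a vortex.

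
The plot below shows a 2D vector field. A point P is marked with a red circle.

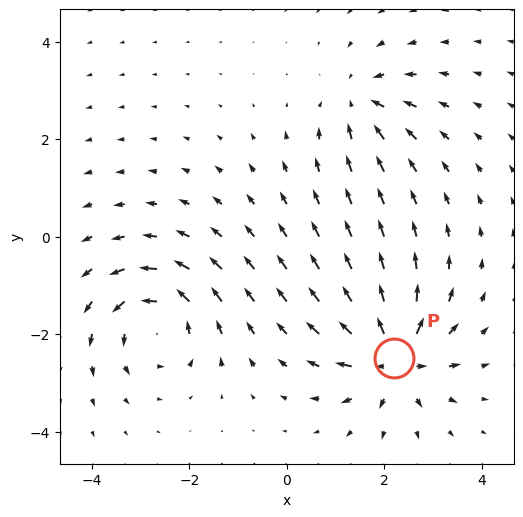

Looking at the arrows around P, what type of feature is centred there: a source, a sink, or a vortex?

At P (2.2, -2.5) the arrows spread outward. Divergence about +7, curl ≈0 — positive divergence with near-zero curl is a source.

source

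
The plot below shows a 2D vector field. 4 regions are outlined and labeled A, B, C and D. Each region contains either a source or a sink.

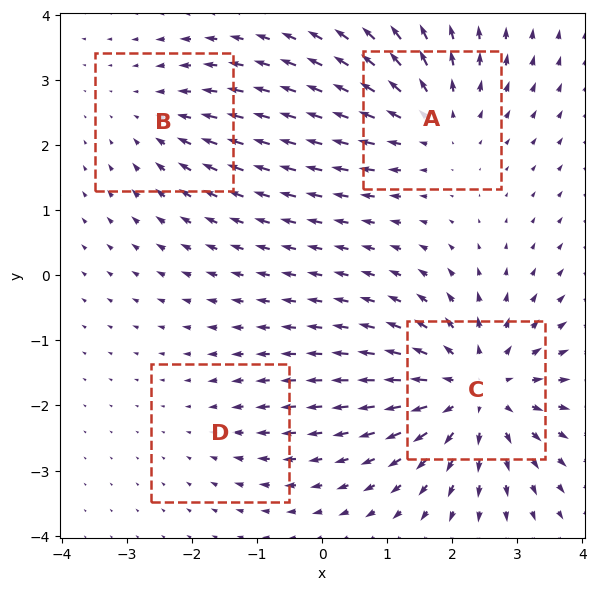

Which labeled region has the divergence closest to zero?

Divergence at each region's feature centre — A: about +4, B: about -3, C: about +6, D: about -2. Region D is closest to zero.

D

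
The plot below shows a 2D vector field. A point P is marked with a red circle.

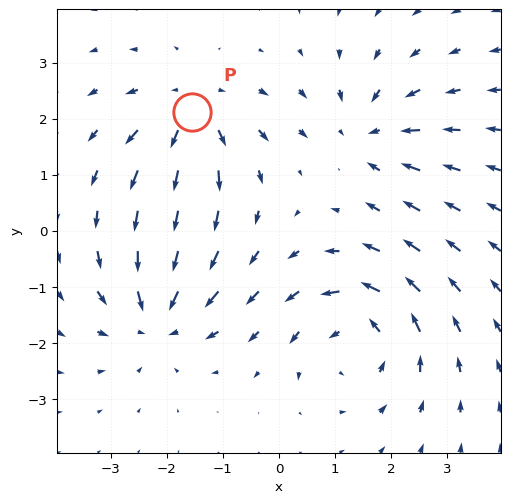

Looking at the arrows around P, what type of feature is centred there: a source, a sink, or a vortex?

At P (-1.5, 2.1) the arrows spread outward. Divergence about +4, curl ≈0 — positive divergence with near-zero curl is a source.

source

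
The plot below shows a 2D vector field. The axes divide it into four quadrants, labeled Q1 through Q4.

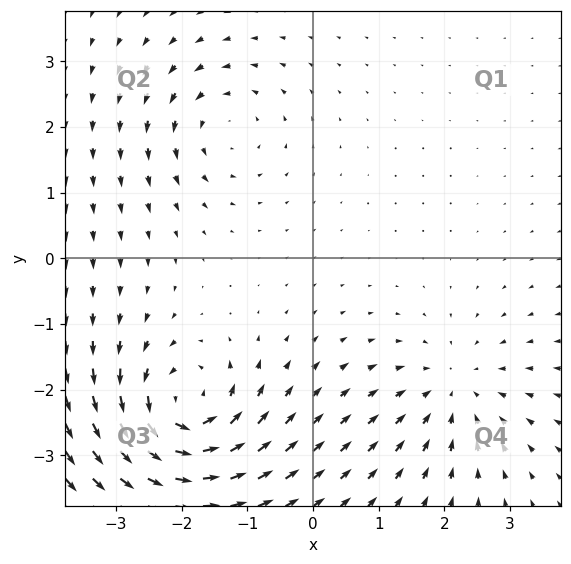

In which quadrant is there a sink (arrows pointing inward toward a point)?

The sink sits at approximately (2.1, -2.0), which lies in quadrant Q4. The divergence there is about -3, negative as expected for a sink.

Q4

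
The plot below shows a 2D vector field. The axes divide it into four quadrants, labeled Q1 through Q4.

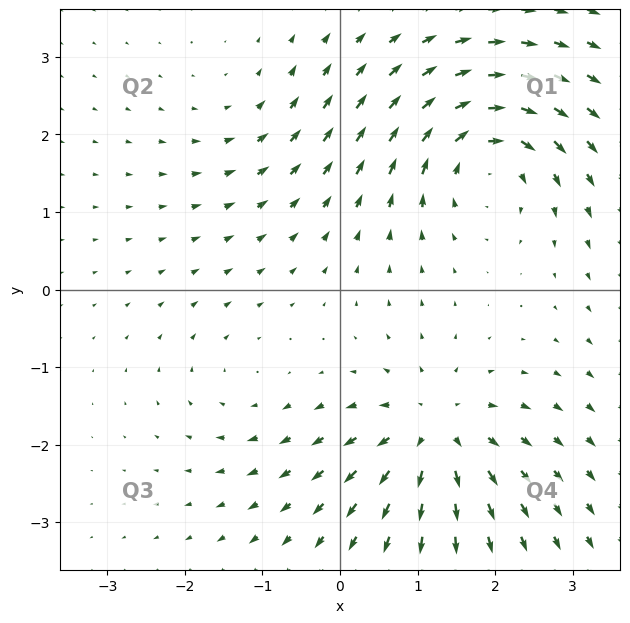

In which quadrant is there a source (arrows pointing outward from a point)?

The source sits at approximately (1.2, -1.8), which lies in quadrant Q4. The divergence there is about +6, positive as expected for a source.

Q4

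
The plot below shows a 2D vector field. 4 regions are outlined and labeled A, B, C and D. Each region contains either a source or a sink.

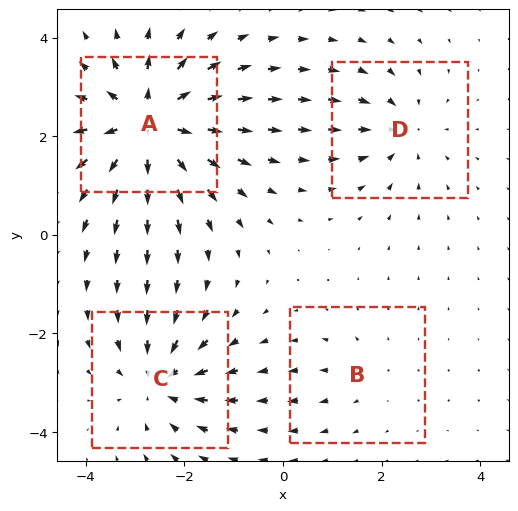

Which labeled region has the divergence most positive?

A

Divergence at each region's feature centre — A: about +7, B: about +2, C: about -5, D: about -4. Region A is most positive.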